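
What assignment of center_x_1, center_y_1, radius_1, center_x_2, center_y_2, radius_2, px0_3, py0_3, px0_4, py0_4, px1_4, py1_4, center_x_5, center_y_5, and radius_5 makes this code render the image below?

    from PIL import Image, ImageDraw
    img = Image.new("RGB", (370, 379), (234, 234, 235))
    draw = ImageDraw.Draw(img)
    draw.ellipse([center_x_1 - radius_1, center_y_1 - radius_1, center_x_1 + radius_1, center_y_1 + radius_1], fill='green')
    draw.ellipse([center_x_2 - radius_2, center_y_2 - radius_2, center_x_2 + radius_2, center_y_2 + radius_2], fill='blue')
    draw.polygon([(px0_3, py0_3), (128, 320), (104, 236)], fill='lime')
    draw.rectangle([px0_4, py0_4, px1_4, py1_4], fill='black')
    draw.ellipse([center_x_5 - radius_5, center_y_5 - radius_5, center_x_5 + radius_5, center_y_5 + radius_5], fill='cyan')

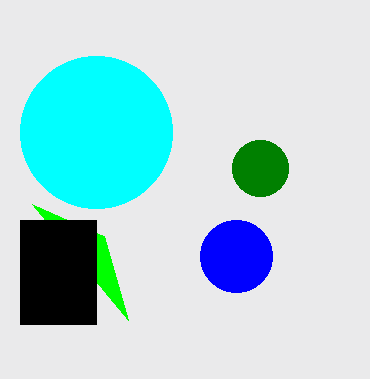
center_x_1 = 260, center_y_1 = 168, radius_1 = 28, center_x_2 = 236, center_y_2 = 256, radius_2 = 36, px0_3 = 32, py0_3 = 204, px0_4 = 20, py0_4 = 220, px1_4 = 96, py1_4 = 324, center_x_5 = 96, center_y_5 = 132, radius_5 = 76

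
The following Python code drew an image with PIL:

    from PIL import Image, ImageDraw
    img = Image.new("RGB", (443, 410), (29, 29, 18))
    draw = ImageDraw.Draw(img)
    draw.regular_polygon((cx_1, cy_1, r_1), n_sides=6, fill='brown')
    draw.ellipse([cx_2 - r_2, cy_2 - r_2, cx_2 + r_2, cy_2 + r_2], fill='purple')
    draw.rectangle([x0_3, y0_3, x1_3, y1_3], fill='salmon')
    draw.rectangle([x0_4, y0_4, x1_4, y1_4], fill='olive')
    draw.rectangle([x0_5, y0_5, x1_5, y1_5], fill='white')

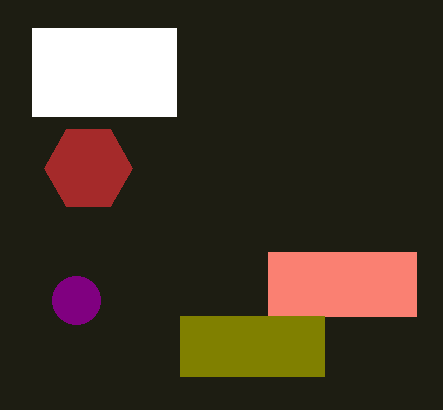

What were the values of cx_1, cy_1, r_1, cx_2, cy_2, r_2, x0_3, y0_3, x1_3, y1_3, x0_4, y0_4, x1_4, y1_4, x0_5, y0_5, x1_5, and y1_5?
cx_1 = 88
cy_1 = 168
r_1 = 44
cx_2 = 76
cy_2 = 300
r_2 = 24
x0_3 = 268
y0_3 = 252
x1_3 = 416
y1_3 = 316
x0_4 = 180
y0_4 = 316
x1_4 = 324
y1_4 = 376
x0_5 = 32
y0_5 = 28
x1_5 = 176
y1_5 = 116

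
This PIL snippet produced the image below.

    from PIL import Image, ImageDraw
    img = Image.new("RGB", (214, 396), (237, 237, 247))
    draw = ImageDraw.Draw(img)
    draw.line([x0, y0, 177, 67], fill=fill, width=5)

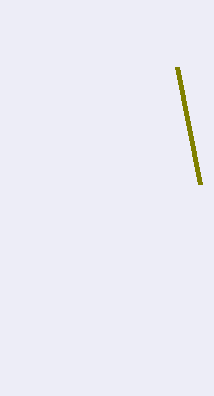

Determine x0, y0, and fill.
x0 = 200
y0 = 184
fill = 'olive'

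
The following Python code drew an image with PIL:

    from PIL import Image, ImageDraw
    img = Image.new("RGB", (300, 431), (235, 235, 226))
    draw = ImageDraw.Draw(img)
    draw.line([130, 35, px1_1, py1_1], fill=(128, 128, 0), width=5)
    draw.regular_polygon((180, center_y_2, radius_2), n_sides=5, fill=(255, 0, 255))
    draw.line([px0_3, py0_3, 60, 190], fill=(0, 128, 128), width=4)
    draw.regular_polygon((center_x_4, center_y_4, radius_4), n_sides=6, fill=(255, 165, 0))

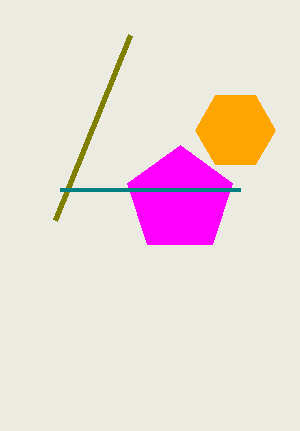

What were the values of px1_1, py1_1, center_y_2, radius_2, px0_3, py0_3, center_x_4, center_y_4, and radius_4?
px1_1 = 55
py1_1 = 220
center_y_2 = 200
radius_2 = 55
px0_3 = 240
py0_3 = 190
center_x_4 = 235
center_y_4 = 130
radius_4 = 40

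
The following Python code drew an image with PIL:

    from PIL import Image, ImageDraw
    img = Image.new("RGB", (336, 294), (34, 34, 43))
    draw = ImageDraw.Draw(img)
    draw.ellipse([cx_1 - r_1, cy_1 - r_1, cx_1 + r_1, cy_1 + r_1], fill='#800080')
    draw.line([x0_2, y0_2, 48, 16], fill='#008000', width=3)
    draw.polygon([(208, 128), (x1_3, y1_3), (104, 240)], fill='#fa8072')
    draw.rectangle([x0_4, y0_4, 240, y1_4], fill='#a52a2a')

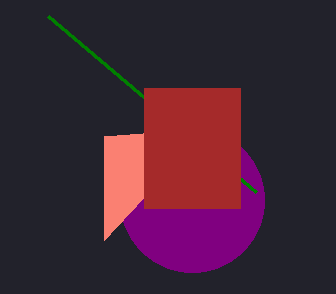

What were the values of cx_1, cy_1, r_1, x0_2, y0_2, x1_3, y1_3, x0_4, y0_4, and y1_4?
cx_1 = 192
cy_1 = 200
r_1 = 72
x0_2 = 256
y0_2 = 192
x1_3 = 104
y1_3 = 136
x0_4 = 144
y0_4 = 88
y1_4 = 208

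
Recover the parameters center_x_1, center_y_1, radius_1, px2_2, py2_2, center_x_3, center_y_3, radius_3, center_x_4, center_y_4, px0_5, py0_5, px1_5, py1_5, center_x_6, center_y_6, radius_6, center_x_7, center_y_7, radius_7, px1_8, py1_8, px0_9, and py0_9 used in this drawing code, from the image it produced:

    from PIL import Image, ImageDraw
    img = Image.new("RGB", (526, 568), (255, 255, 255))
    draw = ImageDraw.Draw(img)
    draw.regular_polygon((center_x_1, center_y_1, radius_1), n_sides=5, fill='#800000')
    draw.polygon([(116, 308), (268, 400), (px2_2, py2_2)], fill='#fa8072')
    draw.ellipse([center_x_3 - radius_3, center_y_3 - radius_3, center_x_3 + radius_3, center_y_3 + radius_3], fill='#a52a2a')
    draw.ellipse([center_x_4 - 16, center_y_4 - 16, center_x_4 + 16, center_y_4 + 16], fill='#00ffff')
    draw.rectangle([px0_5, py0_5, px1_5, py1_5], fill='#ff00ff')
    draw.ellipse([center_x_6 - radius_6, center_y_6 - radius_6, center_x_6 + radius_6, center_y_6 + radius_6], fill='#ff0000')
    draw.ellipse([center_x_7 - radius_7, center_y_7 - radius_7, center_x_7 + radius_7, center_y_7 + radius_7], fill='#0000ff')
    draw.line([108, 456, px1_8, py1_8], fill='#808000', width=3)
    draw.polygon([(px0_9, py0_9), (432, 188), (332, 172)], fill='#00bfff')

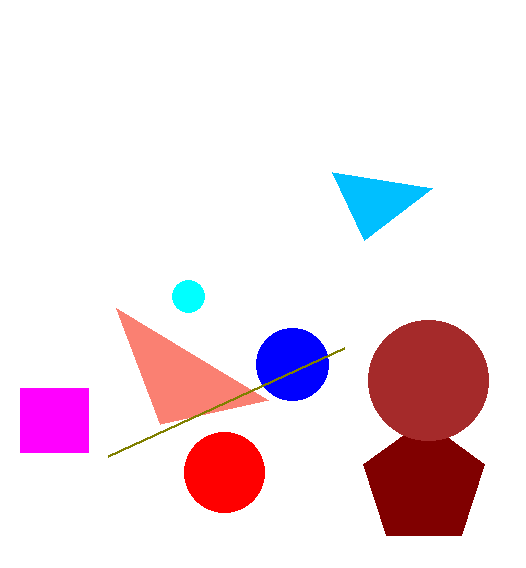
center_x_1 = 424; center_y_1 = 484; radius_1 = 64; px2_2 = 160; py2_2 = 424; center_x_3 = 428; center_y_3 = 380; radius_3 = 60; center_x_4 = 188; center_y_4 = 296; px0_5 = 20; py0_5 = 388; px1_5 = 88; py1_5 = 452; center_x_6 = 224; center_y_6 = 472; radius_6 = 40; center_x_7 = 292; center_y_7 = 364; radius_7 = 36; px1_8 = 344; py1_8 = 348; px0_9 = 364; py0_9 = 240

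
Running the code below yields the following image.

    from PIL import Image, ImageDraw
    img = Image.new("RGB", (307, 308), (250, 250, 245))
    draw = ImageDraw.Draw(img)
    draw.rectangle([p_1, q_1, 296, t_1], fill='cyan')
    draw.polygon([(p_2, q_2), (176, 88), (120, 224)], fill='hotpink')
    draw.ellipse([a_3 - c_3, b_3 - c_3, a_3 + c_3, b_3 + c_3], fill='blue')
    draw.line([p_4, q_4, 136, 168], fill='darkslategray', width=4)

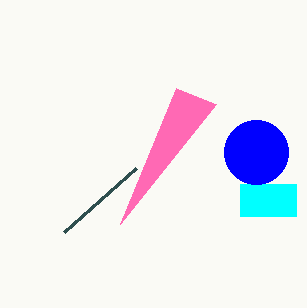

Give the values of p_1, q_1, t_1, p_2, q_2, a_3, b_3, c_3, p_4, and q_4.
p_1 = 240, q_1 = 184, t_1 = 216, p_2 = 216, q_2 = 104, a_3 = 256, b_3 = 152, c_3 = 32, p_4 = 64, q_4 = 232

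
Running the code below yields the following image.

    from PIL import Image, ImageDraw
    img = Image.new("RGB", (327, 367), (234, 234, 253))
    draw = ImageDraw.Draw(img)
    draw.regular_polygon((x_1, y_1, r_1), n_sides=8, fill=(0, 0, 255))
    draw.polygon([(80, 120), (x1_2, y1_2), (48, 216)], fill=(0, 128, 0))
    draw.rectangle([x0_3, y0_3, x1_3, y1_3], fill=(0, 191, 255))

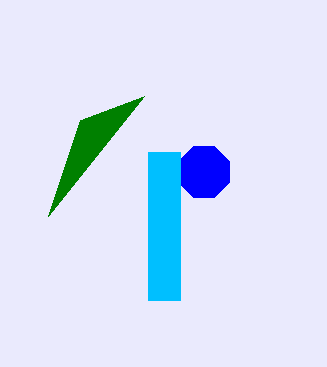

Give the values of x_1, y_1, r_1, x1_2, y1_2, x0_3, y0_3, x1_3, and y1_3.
x_1 = 204
y_1 = 172
r_1 = 28
x1_2 = 144
y1_2 = 96
x0_3 = 148
y0_3 = 152
x1_3 = 180
y1_3 = 300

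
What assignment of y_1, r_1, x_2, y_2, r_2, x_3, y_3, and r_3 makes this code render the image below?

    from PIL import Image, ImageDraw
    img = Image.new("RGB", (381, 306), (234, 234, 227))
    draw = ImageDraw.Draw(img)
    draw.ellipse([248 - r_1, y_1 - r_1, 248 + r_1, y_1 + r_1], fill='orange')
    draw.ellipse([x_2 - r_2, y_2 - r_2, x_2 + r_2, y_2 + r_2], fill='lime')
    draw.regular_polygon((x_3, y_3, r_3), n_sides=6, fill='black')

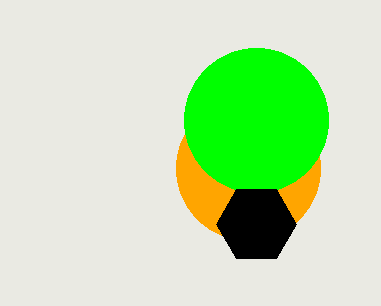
y_1 = 168; r_1 = 72; x_2 = 256; y_2 = 120; r_2 = 72; x_3 = 256; y_3 = 224; r_3 = 40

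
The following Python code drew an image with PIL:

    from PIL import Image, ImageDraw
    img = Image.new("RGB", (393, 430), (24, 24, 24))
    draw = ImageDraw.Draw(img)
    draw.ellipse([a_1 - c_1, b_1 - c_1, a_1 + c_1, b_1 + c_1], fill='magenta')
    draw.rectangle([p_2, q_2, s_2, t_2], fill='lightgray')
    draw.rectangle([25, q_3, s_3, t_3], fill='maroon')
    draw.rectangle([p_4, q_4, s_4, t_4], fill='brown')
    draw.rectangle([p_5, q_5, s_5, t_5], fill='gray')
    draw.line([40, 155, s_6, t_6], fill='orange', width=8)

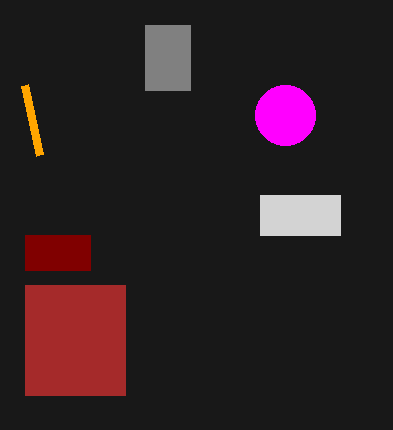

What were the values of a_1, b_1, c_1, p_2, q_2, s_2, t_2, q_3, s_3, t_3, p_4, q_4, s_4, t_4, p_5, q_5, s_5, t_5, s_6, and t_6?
a_1 = 285
b_1 = 115
c_1 = 30
p_2 = 260
q_2 = 195
s_2 = 340
t_2 = 235
q_3 = 235
s_3 = 90
t_3 = 270
p_4 = 25
q_4 = 285
s_4 = 125
t_4 = 395
p_5 = 145
q_5 = 25
s_5 = 190
t_5 = 90
s_6 = 25
t_6 = 85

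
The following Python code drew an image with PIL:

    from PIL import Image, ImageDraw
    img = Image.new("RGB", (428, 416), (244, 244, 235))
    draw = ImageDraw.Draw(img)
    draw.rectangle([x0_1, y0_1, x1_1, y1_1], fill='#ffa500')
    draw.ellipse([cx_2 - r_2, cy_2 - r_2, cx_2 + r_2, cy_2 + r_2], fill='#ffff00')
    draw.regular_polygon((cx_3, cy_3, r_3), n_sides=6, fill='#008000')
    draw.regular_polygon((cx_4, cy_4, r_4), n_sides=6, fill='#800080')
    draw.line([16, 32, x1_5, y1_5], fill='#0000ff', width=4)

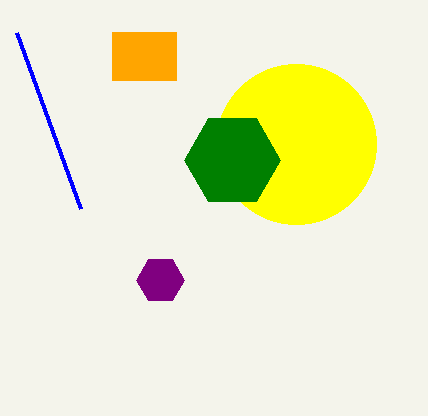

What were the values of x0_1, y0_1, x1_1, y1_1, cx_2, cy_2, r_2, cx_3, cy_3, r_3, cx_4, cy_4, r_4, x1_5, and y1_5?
x0_1 = 112, y0_1 = 32, x1_1 = 176, y1_1 = 80, cx_2 = 296, cy_2 = 144, r_2 = 80, cx_3 = 232, cy_3 = 160, r_3 = 48, cx_4 = 160, cy_4 = 280, r_4 = 24, x1_5 = 80, y1_5 = 208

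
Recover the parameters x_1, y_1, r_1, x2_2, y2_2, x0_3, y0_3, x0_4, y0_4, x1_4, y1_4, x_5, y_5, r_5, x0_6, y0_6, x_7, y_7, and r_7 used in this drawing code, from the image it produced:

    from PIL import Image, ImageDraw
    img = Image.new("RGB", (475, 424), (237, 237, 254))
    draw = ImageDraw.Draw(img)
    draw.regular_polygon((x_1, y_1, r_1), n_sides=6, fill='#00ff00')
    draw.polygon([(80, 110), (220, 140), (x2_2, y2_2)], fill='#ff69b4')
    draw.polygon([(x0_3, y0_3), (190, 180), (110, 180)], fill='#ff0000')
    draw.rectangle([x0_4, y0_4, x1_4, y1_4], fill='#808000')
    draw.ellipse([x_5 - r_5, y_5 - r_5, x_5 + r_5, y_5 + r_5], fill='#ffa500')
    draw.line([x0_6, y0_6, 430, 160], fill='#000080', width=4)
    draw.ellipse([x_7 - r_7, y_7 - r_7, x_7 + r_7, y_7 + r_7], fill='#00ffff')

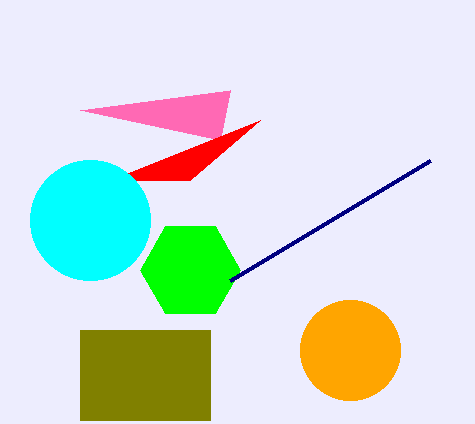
x_1 = 190
y_1 = 270
r_1 = 50
x2_2 = 230
y2_2 = 90
x0_3 = 260
y0_3 = 120
x0_4 = 80
y0_4 = 330
x1_4 = 210
y1_4 = 420
x_5 = 350
y_5 = 350
r_5 = 50
x0_6 = 230
y0_6 = 280
x_7 = 90
y_7 = 220
r_7 = 60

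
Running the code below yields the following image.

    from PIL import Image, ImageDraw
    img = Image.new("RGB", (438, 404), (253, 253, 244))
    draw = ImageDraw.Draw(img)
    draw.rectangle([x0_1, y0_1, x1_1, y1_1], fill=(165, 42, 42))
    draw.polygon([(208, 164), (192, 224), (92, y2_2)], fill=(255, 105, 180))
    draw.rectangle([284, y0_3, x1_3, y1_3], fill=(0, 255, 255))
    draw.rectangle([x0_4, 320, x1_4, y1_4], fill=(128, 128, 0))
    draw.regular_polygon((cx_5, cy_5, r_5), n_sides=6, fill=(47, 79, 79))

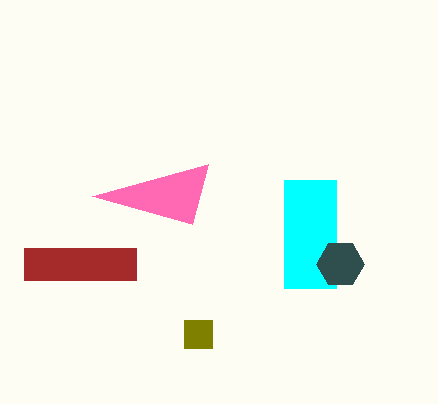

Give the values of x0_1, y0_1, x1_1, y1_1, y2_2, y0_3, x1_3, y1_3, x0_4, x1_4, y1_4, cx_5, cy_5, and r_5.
x0_1 = 24; y0_1 = 248; x1_1 = 136; y1_1 = 280; y2_2 = 196; y0_3 = 180; x1_3 = 336; y1_3 = 288; x0_4 = 184; x1_4 = 212; y1_4 = 348; cx_5 = 340; cy_5 = 264; r_5 = 24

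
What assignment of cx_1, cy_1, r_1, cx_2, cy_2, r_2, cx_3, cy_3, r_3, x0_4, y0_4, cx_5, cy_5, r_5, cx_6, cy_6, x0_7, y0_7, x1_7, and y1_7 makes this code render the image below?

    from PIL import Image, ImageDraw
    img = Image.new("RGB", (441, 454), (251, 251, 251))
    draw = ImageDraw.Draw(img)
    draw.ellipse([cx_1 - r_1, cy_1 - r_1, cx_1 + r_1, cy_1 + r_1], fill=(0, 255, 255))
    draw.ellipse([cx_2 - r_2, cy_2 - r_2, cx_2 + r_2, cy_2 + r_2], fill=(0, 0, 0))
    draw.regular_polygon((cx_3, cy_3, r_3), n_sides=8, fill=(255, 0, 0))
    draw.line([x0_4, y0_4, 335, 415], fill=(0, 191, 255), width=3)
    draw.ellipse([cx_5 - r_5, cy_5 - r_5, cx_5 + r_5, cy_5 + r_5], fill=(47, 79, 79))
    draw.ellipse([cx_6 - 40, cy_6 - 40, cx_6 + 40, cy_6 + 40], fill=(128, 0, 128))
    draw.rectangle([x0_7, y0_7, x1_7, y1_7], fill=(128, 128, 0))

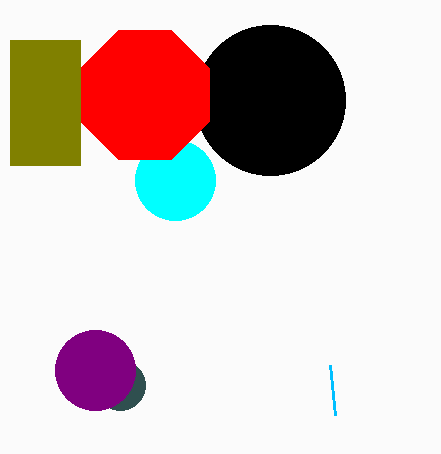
cx_1 = 175
cy_1 = 180
r_1 = 40
cx_2 = 270
cy_2 = 100
r_2 = 75
cx_3 = 145
cy_3 = 95
r_3 = 70
x0_4 = 330
y0_4 = 365
cx_5 = 120
cy_5 = 385
r_5 = 25
cx_6 = 95
cy_6 = 370
x0_7 = 10
y0_7 = 40
x1_7 = 80
y1_7 = 165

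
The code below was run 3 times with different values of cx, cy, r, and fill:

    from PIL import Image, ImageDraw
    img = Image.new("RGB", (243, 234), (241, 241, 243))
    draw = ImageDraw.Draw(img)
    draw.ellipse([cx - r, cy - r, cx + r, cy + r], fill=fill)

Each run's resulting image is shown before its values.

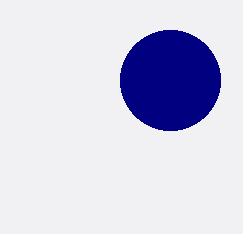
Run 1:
cx = 170; cy = 80; r = 50; fill = 'navy'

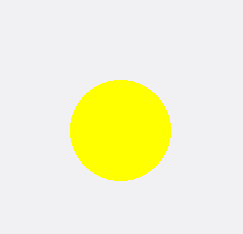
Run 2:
cx = 120; cy = 130; r = 50; fill = 'yellow'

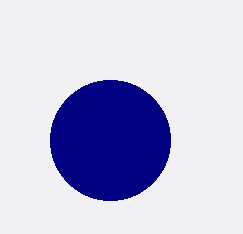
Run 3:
cx = 110; cy = 140; r = 60; fill = 'navy'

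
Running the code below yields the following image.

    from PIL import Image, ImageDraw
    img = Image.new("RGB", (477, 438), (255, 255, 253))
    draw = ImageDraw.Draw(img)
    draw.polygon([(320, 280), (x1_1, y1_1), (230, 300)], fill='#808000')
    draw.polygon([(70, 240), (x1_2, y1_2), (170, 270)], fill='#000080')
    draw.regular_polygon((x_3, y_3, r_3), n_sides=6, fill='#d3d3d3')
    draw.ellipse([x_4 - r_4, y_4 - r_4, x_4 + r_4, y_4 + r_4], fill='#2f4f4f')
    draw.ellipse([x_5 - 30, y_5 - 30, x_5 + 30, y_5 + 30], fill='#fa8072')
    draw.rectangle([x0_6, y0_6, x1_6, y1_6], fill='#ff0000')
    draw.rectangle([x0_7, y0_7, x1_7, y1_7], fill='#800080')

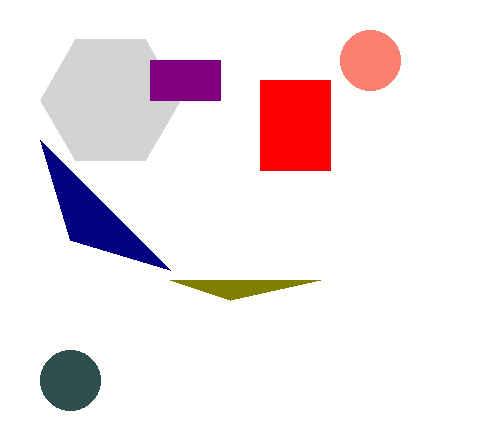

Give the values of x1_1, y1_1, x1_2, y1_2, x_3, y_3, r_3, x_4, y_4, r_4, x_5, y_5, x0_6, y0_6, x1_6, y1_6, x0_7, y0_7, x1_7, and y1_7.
x1_1 = 170, y1_1 = 280, x1_2 = 40, y1_2 = 140, x_3 = 110, y_3 = 100, r_3 = 70, x_4 = 70, y_4 = 380, r_4 = 30, x_5 = 370, y_5 = 60, x0_6 = 260, y0_6 = 80, x1_6 = 330, y1_6 = 170, x0_7 = 150, y0_7 = 60, x1_7 = 220, y1_7 = 100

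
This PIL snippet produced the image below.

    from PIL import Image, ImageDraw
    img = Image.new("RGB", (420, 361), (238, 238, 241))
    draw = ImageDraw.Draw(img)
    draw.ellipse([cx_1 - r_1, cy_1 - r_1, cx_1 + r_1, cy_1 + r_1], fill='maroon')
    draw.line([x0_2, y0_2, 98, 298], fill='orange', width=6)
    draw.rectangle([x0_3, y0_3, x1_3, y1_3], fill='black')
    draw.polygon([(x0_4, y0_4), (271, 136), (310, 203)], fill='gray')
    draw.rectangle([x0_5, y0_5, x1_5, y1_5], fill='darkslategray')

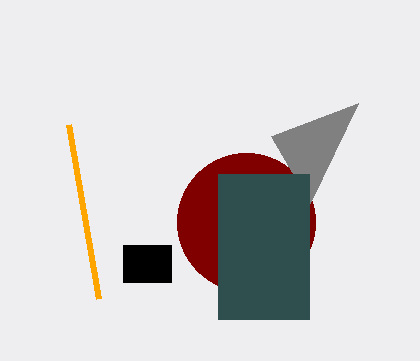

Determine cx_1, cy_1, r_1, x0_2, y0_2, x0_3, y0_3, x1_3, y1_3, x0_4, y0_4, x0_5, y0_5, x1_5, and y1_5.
cx_1 = 246
cy_1 = 222
r_1 = 69
x0_2 = 68
y0_2 = 124
x0_3 = 123
y0_3 = 245
x1_3 = 171
y1_3 = 282
x0_4 = 358
y0_4 = 103
x0_5 = 218
y0_5 = 174
x1_5 = 309
y1_5 = 319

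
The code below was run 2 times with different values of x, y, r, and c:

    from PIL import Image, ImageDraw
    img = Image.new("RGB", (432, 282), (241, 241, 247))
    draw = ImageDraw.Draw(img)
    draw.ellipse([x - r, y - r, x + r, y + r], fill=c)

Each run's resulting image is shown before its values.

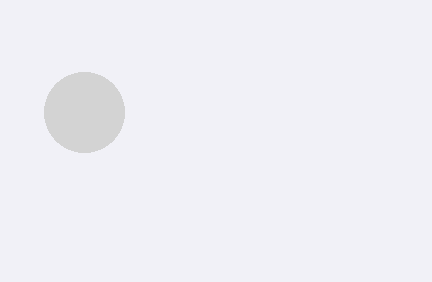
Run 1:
x = 84
y = 112
r = 40
c = 'lightgray'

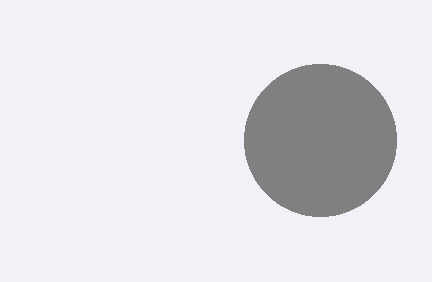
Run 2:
x = 320, y = 140, r = 76, c = 'gray'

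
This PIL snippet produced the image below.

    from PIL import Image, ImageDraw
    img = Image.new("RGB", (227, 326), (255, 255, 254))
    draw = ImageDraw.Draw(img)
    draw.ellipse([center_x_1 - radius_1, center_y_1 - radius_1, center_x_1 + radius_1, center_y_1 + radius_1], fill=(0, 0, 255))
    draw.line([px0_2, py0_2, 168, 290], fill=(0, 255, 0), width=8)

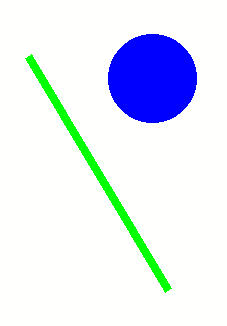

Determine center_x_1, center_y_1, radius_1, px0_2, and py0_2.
center_x_1 = 152, center_y_1 = 78, radius_1 = 44, px0_2 = 28, py0_2 = 56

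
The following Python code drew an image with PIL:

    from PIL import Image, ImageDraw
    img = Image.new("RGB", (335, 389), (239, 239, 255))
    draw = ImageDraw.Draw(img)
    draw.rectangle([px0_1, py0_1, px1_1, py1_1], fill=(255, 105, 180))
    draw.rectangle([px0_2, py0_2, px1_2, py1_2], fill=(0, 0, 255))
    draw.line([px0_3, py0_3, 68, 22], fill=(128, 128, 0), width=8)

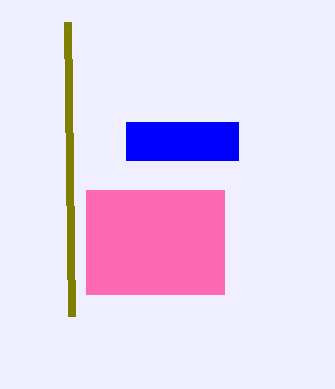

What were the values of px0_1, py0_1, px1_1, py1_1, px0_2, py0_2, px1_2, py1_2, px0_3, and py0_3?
px0_1 = 86
py0_1 = 190
px1_1 = 224
py1_1 = 294
px0_2 = 126
py0_2 = 122
px1_2 = 238
py1_2 = 160
px0_3 = 72
py0_3 = 316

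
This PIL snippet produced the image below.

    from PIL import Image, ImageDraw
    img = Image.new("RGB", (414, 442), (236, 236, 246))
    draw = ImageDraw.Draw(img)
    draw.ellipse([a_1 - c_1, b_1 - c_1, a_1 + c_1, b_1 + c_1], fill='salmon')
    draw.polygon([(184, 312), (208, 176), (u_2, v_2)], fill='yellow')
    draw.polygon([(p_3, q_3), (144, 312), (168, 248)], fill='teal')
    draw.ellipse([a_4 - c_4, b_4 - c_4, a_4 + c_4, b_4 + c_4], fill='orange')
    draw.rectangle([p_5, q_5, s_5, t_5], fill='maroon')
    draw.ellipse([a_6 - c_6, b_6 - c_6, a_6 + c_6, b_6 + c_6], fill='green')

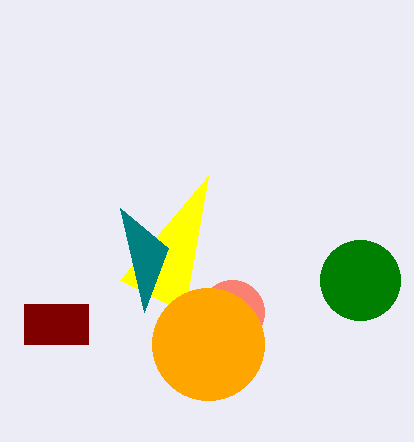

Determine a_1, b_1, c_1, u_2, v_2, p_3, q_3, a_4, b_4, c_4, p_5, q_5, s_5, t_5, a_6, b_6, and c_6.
a_1 = 232; b_1 = 312; c_1 = 32; u_2 = 120; v_2 = 280; p_3 = 120; q_3 = 208; a_4 = 208; b_4 = 344; c_4 = 56; p_5 = 24; q_5 = 304; s_5 = 88; t_5 = 344; a_6 = 360; b_6 = 280; c_6 = 40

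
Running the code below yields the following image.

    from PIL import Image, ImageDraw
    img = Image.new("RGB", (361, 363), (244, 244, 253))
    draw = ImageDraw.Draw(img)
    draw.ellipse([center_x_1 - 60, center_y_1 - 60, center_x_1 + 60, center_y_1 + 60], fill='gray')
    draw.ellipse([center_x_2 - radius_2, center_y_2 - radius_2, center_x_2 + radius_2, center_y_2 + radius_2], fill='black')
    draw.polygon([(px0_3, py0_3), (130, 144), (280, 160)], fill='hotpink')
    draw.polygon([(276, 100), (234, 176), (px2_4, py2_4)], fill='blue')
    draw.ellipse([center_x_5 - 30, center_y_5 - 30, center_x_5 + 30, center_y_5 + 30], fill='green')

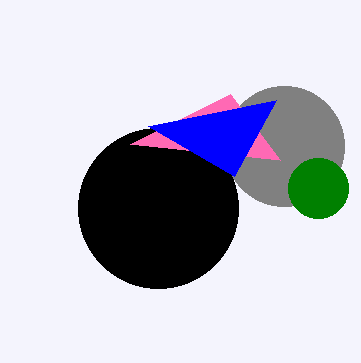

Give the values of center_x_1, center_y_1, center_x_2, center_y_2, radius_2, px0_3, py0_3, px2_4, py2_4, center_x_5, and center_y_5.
center_x_1 = 284; center_y_1 = 146; center_x_2 = 158; center_y_2 = 208; radius_2 = 80; px0_3 = 230; py0_3 = 94; px2_4 = 148; py2_4 = 126; center_x_5 = 318; center_y_5 = 188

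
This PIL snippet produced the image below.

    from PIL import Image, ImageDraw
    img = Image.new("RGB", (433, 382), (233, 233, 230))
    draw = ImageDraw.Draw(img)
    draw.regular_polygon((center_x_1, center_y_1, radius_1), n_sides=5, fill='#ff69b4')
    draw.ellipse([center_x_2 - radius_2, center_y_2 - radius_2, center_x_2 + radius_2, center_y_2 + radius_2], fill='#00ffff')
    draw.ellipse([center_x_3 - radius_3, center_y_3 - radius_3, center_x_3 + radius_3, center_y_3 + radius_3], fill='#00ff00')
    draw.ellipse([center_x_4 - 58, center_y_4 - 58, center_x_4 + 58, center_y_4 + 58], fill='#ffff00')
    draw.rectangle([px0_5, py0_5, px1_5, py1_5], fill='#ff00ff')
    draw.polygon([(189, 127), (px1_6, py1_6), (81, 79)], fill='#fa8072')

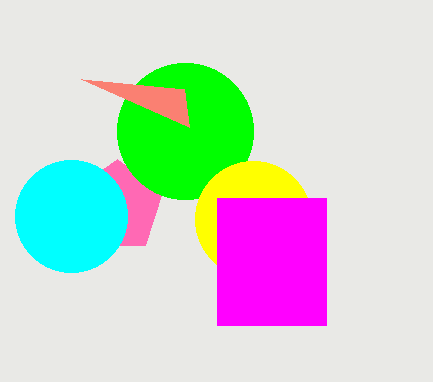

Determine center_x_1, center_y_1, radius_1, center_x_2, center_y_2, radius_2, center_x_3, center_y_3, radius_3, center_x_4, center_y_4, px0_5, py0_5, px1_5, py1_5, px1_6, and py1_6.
center_x_1 = 117, center_y_1 = 207, radius_1 = 48, center_x_2 = 71, center_y_2 = 216, radius_2 = 56, center_x_3 = 185, center_y_3 = 131, radius_3 = 68, center_x_4 = 253, center_y_4 = 219, px0_5 = 217, py0_5 = 198, px1_5 = 326, py1_5 = 325, px1_6 = 184, py1_6 = 89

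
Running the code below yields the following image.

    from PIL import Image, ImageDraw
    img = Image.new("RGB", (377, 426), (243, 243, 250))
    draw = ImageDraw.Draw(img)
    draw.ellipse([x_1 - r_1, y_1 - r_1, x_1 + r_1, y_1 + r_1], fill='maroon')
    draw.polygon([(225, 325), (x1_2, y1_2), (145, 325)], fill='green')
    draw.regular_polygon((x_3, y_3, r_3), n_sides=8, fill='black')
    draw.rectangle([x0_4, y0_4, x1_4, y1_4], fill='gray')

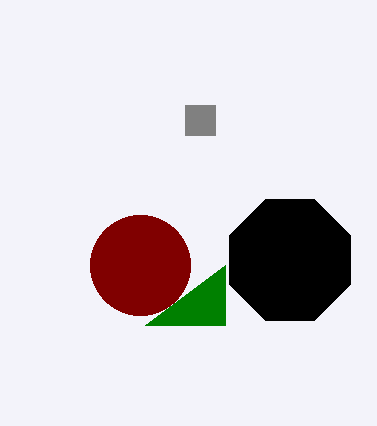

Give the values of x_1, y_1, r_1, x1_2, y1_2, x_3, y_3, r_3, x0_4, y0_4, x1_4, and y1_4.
x_1 = 140; y_1 = 265; r_1 = 50; x1_2 = 225; y1_2 = 265; x_3 = 290; y_3 = 260; r_3 = 65; x0_4 = 185; y0_4 = 105; x1_4 = 215; y1_4 = 135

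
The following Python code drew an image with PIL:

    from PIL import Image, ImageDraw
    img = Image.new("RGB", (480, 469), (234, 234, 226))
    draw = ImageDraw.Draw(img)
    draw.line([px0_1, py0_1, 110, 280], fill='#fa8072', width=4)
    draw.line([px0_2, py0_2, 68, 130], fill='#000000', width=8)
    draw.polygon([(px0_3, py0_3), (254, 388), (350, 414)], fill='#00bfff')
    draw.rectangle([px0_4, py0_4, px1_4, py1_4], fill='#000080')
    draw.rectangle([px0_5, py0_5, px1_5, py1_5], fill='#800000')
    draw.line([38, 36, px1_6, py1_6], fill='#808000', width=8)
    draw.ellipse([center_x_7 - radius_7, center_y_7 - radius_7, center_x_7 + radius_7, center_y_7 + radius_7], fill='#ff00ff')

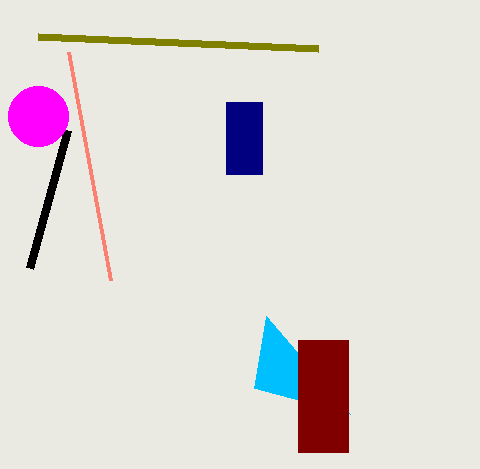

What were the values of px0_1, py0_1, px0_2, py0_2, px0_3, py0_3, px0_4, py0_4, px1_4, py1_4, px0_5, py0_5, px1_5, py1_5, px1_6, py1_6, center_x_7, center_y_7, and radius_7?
px0_1 = 68; py0_1 = 52; px0_2 = 30; py0_2 = 268; px0_3 = 266; py0_3 = 316; px0_4 = 226; py0_4 = 102; px1_4 = 262; py1_4 = 174; px0_5 = 298; py0_5 = 340; px1_5 = 348; py1_5 = 452; px1_6 = 318; py1_6 = 48; center_x_7 = 38; center_y_7 = 116; radius_7 = 30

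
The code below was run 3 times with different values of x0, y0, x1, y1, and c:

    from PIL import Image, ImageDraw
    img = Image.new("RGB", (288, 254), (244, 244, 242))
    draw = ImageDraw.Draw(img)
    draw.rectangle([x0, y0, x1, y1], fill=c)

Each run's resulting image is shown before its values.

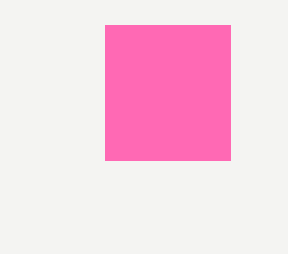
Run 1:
x0 = 105, y0 = 25, x1 = 230, y1 = 160, c = 'hotpink'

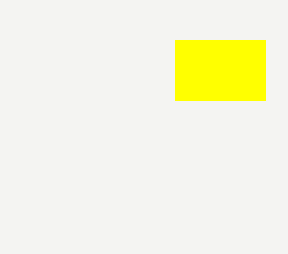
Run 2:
x0 = 175; y0 = 40; x1 = 265; y1 = 100; c = 'yellow'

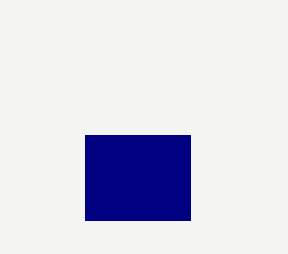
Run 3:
x0 = 85; y0 = 135; x1 = 190; y1 = 220; c = 'navy'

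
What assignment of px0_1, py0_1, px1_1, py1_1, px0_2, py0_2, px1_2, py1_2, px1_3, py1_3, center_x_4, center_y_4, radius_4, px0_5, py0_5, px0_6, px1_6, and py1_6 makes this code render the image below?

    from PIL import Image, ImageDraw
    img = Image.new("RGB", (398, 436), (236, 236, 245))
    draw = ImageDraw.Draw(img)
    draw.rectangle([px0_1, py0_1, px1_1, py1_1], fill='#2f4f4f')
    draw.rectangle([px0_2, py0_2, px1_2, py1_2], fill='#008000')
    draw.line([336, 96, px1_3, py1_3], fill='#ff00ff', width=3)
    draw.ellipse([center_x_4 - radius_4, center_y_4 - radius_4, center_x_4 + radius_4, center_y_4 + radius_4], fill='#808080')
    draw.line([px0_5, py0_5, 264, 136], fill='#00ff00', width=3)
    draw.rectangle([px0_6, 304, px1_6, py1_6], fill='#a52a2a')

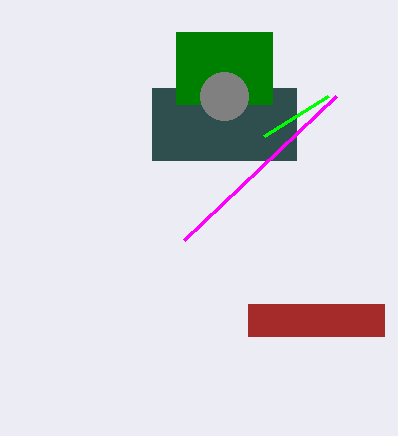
px0_1 = 152, py0_1 = 88, px1_1 = 296, py1_1 = 160, px0_2 = 176, py0_2 = 32, px1_2 = 272, py1_2 = 104, px1_3 = 184, py1_3 = 240, center_x_4 = 224, center_y_4 = 96, radius_4 = 24, px0_5 = 328, py0_5 = 96, px0_6 = 248, px1_6 = 384, py1_6 = 336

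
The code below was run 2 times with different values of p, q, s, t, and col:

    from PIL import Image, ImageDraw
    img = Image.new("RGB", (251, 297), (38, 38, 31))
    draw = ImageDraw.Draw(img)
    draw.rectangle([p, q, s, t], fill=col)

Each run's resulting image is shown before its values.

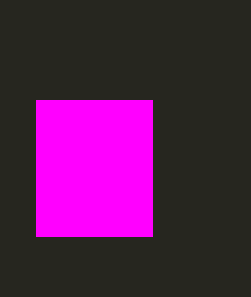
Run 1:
p = 36, q = 100, s = 152, t = 236, col = 'magenta'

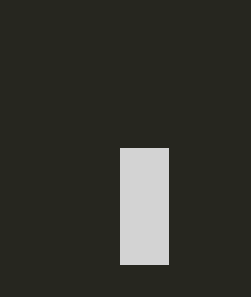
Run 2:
p = 120, q = 148, s = 168, t = 264, col = 'lightgray'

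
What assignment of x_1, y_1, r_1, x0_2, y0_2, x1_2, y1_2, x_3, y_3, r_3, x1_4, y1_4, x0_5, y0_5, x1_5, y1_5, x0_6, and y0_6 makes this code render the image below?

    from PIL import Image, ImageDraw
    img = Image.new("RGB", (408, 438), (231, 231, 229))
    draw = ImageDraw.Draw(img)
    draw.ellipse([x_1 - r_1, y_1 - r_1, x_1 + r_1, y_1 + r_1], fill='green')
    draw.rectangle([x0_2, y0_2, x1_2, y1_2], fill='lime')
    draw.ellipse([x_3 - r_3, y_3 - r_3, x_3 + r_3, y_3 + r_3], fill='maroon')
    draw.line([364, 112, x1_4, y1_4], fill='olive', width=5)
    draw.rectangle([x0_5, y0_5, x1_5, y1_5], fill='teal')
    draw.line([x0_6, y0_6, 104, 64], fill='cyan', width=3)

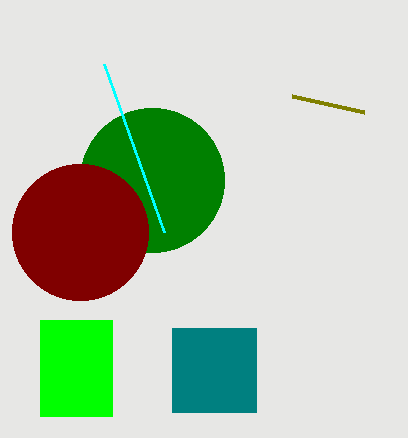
x_1 = 152
y_1 = 180
r_1 = 72
x0_2 = 40
y0_2 = 320
x1_2 = 112
y1_2 = 416
x_3 = 80
y_3 = 232
r_3 = 68
x1_4 = 292
y1_4 = 96
x0_5 = 172
y0_5 = 328
x1_5 = 256
y1_5 = 412
x0_6 = 164
y0_6 = 232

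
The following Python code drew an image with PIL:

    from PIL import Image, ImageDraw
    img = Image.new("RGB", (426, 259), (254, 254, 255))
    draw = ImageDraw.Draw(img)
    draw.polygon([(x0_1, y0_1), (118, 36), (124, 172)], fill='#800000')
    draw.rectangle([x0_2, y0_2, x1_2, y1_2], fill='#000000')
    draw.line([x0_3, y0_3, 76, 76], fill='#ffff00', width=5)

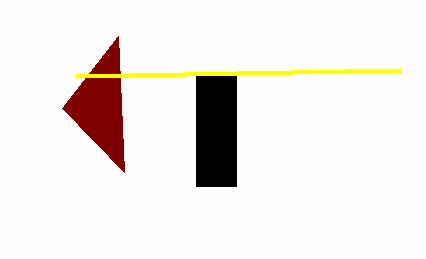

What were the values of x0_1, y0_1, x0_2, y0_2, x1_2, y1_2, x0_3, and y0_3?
x0_1 = 62, y0_1 = 108, x0_2 = 196, y0_2 = 74, x1_2 = 236, y1_2 = 186, x0_3 = 400, y0_3 = 70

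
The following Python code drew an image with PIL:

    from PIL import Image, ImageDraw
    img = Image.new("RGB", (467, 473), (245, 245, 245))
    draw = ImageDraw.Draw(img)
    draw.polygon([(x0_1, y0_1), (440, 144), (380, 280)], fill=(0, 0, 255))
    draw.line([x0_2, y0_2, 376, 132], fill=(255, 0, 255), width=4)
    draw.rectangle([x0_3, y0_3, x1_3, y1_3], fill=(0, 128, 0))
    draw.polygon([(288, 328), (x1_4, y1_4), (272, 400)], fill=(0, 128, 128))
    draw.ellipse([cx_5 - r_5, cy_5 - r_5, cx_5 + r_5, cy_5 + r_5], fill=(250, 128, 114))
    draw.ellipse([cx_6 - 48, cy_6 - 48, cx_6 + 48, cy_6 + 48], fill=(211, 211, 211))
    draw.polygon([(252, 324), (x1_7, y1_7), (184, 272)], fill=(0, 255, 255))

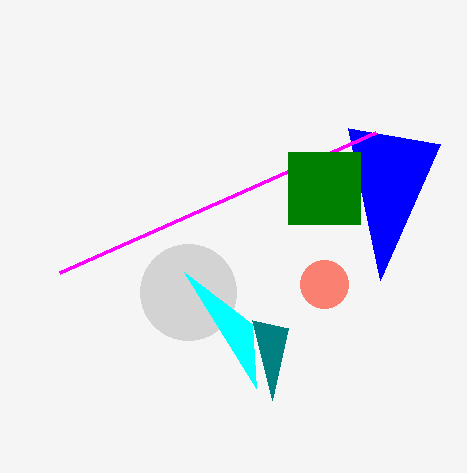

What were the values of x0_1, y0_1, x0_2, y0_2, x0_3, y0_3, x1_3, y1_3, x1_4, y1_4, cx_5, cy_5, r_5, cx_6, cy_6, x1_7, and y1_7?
x0_1 = 348, y0_1 = 128, x0_2 = 60, y0_2 = 272, x0_3 = 288, y0_3 = 152, x1_3 = 360, y1_3 = 224, x1_4 = 252, y1_4 = 320, cx_5 = 324, cy_5 = 284, r_5 = 24, cx_6 = 188, cy_6 = 292, x1_7 = 256, y1_7 = 388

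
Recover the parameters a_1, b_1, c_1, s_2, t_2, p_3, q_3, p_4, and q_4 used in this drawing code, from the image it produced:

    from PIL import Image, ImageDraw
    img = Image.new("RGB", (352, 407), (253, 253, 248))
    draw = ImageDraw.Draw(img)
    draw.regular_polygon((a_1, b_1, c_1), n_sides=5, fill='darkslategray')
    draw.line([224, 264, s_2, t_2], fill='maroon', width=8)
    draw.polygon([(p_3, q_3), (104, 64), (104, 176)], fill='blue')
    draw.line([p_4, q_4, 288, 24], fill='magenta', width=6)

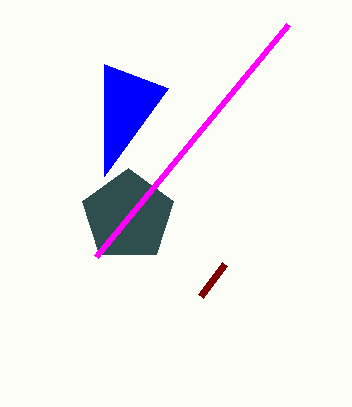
a_1 = 128
b_1 = 216
c_1 = 48
s_2 = 200
t_2 = 296
p_3 = 168
q_3 = 88
p_4 = 96
q_4 = 256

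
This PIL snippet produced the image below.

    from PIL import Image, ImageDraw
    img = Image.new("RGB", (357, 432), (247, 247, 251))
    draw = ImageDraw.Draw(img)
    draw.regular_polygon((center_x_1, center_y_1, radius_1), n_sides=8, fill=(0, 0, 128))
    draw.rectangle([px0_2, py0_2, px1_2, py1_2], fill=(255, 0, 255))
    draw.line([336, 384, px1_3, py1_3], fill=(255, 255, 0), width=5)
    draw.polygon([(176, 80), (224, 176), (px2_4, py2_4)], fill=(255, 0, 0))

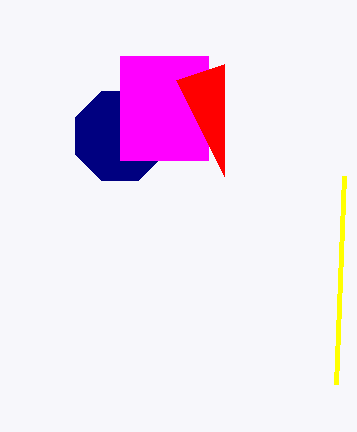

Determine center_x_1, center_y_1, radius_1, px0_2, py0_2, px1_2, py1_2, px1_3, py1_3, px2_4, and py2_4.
center_x_1 = 120, center_y_1 = 136, radius_1 = 48, px0_2 = 120, py0_2 = 56, px1_2 = 208, py1_2 = 160, px1_3 = 344, py1_3 = 176, px2_4 = 224, py2_4 = 64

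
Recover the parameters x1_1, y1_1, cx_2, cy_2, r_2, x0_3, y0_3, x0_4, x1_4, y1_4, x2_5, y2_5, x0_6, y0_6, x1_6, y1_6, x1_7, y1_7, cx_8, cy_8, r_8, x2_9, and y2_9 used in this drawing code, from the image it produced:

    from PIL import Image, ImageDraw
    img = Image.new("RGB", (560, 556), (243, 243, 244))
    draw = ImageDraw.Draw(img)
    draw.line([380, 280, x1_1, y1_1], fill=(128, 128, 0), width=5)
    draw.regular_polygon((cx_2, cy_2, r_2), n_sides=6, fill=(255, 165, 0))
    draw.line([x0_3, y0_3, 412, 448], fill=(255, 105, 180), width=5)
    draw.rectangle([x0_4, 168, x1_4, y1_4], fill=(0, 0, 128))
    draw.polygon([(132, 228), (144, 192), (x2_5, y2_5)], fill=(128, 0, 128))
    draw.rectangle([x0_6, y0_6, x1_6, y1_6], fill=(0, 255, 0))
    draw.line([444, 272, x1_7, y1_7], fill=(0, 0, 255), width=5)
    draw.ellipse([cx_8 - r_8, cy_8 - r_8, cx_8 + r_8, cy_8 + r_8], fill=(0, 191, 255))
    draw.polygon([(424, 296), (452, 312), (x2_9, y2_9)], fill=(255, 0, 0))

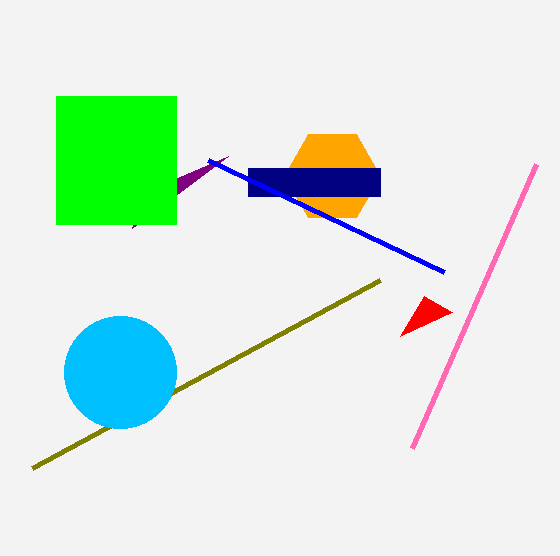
x1_1 = 32; y1_1 = 468; cx_2 = 332; cy_2 = 176; r_2 = 48; x0_3 = 536; y0_3 = 164; x0_4 = 248; x1_4 = 380; y1_4 = 196; x2_5 = 228; y2_5 = 156; x0_6 = 56; y0_6 = 96; x1_6 = 176; y1_6 = 224; x1_7 = 208; y1_7 = 160; cx_8 = 120; cy_8 = 372; r_8 = 56; x2_9 = 400; y2_9 = 336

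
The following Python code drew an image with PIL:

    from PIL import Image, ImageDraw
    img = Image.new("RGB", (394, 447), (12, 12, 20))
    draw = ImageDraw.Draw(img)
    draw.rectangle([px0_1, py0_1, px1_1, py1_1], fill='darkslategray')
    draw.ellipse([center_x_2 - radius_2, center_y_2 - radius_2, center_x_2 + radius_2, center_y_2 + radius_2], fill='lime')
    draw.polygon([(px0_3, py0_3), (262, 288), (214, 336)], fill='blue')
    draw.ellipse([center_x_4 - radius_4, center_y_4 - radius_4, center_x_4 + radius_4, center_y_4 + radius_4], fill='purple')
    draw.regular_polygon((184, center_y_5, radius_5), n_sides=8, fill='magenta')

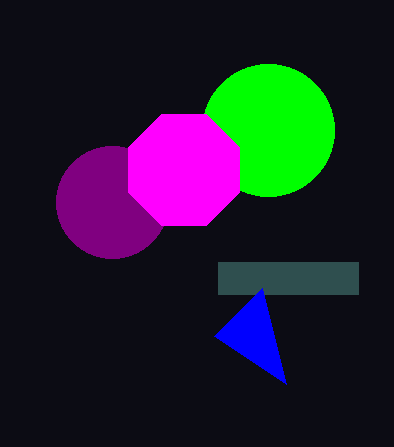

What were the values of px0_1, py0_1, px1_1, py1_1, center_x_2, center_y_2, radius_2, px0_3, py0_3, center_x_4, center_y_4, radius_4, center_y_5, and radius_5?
px0_1 = 218; py0_1 = 262; px1_1 = 358; py1_1 = 294; center_x_2 = 268; center_y_2 = 130; radius_2 = 66; px0_3 = 286; py0_3 = 384; center_x_4 = 112; center_y_4 = 202; radius_4 = 56; center_y_5 = 170; radius_5 = 60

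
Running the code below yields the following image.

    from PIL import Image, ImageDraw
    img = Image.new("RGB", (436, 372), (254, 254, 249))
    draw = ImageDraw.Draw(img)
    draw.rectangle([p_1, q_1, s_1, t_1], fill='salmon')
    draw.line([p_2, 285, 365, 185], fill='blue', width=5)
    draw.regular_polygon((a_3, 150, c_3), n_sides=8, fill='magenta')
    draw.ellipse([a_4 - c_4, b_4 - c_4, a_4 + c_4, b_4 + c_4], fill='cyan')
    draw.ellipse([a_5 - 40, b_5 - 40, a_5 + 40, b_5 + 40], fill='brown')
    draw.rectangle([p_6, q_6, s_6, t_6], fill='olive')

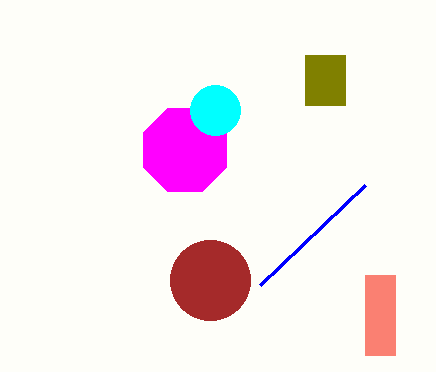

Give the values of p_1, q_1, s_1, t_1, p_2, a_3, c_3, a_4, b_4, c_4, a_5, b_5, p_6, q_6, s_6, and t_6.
p_1 = 365, q_1 = 275, s_1 = 395, t_1 = 355, p_2 = 260, a_3 = 185, c_3 = 45, a_4 = 215, b_4 = 110, c_4 = 25, a_5 = 210, b_5 = 280, p_6 = 305, q_6 = 55, s_6 = 345, t_6 = 105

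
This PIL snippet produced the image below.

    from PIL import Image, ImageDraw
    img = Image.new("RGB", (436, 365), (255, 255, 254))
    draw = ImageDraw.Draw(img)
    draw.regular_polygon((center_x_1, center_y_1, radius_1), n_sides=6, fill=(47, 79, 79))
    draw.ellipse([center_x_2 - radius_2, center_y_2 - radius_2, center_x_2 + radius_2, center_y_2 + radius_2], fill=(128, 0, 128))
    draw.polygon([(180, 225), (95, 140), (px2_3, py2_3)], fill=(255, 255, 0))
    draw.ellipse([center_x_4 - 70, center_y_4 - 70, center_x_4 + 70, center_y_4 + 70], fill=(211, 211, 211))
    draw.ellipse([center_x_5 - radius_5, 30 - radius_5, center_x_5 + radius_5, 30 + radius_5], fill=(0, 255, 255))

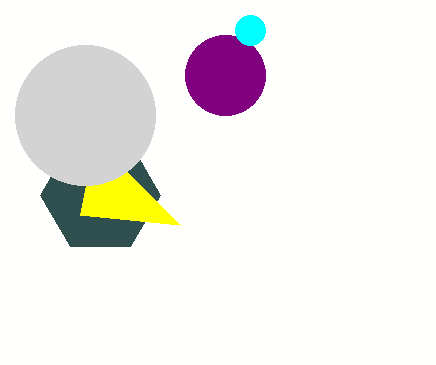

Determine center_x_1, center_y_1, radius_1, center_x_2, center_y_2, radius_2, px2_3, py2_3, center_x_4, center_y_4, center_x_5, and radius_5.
center_x_1 = 100, center_y_1 = 195, radius_1 = 60, center_x_2 = 225, center_y_2 = 75, radius_2 = 40, px2_3 = 80, py2_3 = 215, center_x_4 = 85, center_y_4 = 115, center_x_5 = 250, radius_5 = 15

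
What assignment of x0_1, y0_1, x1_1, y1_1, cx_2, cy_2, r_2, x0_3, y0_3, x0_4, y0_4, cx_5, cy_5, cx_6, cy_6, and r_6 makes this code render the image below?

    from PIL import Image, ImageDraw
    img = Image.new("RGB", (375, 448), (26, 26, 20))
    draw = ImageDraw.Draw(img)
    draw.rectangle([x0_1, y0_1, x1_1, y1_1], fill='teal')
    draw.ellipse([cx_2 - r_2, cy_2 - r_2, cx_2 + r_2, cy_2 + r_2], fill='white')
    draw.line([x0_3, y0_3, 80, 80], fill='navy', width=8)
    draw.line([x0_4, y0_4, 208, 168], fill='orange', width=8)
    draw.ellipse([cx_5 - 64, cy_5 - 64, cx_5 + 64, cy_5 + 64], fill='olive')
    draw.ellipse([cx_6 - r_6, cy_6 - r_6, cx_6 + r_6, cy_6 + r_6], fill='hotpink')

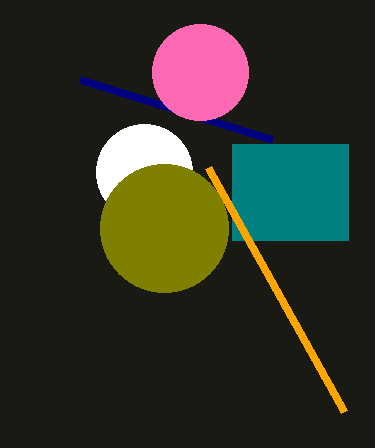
x0_1 = 232, y0_1 = 144, x1_1 = 348, y1_1 = 240, cx_2 = 144, cy_2 = 172, r_2 = 48, x0_3 = 272, y0_3 = 140, x0_4 = 344, y0_4 = 412, cx_5 = 164, cy_5 = 228, cx_6 = 200, cy_6 = 72, r_6 = 48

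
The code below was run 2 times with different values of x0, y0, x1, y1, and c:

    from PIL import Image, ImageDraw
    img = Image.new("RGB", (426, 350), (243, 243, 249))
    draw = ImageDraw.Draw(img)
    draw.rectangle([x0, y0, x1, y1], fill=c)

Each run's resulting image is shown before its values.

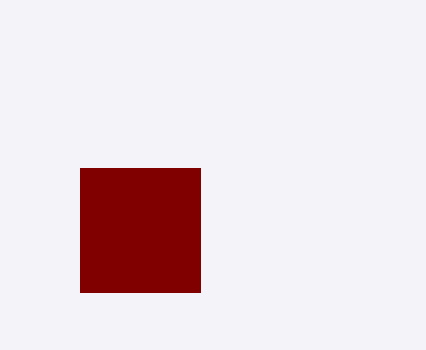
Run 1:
x0 = 80; y0 = 168; x1 = 200; y1 = 292; c = 'maroon'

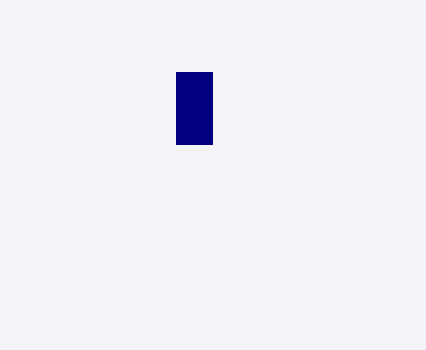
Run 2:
x0 = 176, y0 = 72, x1 = 212, y1 = 144, c = 'navy'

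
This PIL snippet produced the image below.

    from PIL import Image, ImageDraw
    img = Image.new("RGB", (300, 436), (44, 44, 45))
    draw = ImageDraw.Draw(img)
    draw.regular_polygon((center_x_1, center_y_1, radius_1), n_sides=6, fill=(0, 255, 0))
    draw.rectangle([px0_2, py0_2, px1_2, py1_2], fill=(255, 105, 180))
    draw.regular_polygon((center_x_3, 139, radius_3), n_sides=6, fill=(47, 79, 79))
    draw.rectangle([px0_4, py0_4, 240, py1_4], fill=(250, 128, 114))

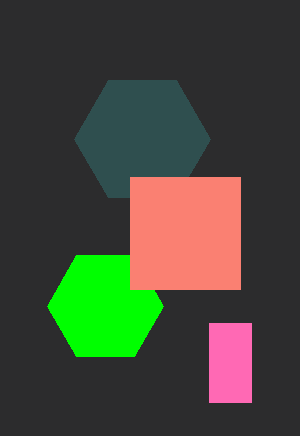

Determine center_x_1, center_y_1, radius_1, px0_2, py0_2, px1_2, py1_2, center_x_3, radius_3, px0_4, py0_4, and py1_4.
center_x_1 = 105, center_y_1 = 306, radius_1 = 58, px0_2 = 209, py0_2 = 323, px1_2 = 251, py1_2 = 402, center_x_3 = 142, radius_3 = 68, px0_4 = 130, py0_4 = 177, py1_4 = 289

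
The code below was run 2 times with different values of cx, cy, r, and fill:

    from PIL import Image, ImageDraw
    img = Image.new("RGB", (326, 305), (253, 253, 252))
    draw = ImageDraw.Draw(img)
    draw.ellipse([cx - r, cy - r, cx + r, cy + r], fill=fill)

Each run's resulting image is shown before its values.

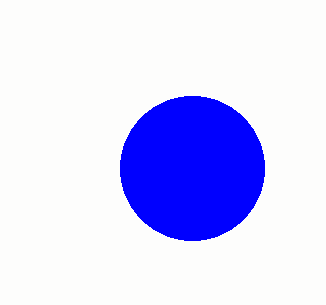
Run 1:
cx = 192
cy = 168
r = 72
fill = 'blue'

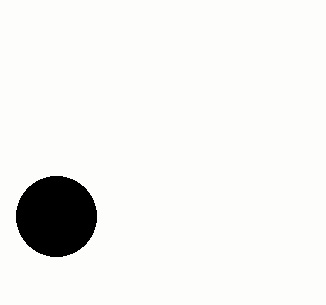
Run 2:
cx = 56, cy = 216, r = 40, fill = 'black'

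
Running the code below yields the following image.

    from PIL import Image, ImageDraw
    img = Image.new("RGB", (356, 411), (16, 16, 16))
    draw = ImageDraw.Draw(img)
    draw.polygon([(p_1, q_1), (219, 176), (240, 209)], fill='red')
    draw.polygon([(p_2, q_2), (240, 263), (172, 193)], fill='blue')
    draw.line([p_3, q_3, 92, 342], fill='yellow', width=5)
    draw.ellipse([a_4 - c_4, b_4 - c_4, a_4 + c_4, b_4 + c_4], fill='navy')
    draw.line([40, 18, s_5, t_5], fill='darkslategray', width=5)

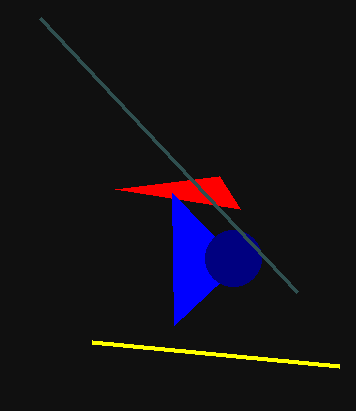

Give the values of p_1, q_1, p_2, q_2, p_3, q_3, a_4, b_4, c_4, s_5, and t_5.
p_1 = 115, q_1 = 189, p_2 = 174, q_2 = 325, p_3 = 339, q_3 = 366, a_4 = 233, b_4 = 258, c_4 = 28, s_5 = 297, t_5 = 292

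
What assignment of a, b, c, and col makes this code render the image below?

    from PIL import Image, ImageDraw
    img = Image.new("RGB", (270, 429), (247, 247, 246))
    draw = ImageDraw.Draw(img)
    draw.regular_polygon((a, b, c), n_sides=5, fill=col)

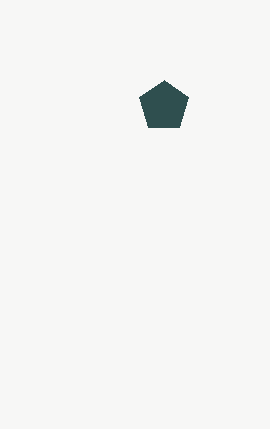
a = 164; b = 106; c = 26; col = 'darkslategray'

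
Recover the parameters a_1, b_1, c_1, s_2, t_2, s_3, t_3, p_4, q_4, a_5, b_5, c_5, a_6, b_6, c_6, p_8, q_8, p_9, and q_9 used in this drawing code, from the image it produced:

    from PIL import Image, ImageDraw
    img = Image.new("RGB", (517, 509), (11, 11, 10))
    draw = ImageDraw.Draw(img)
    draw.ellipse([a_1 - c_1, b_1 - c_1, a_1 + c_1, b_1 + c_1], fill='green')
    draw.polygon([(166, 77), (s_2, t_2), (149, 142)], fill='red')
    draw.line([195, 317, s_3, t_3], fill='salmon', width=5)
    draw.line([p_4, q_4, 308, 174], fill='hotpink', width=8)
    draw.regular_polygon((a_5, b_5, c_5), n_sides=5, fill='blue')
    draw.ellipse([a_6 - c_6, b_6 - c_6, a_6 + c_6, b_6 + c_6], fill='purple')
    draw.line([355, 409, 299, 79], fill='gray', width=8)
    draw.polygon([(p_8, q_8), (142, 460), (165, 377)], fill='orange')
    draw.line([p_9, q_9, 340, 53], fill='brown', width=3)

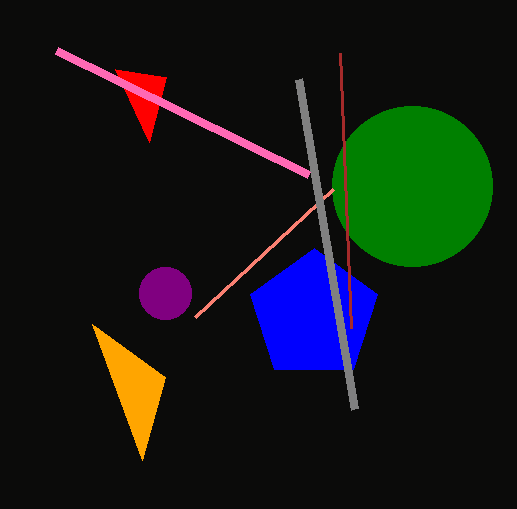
a_1 = 412, b_1 = 186, c_1 = 80, s_2 = 115, t_2 = 69, s_3 = 333, t_3 = 189, p_4 = 56, q_4 = 50, a_5 = 314, b_5 = 315, c_5 = 67, a_6 = 165, b_6 = 293, c_6 = 26, p_8 = 92, q_8 = 324, p_9 = 351, q_9 = 328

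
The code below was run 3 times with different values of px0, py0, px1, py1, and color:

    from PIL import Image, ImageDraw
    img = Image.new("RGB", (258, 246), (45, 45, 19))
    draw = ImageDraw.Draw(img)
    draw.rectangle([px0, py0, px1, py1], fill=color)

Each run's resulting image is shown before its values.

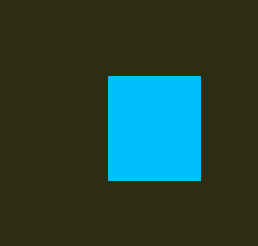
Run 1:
px0 = 108; py0 = 76; px1 = 200; py1 = 180; color = 'deepskyblue'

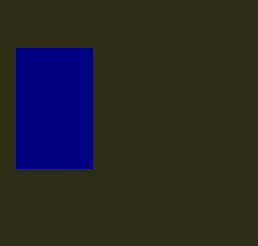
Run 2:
px0 = 16, py0 = 48, px1 = 92, py1 = 168, color = 'navy'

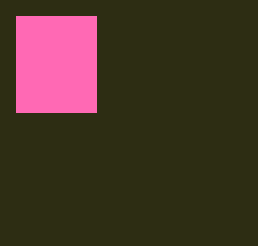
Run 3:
px0 = 16, py0 = 16, px1 = 96, py1 = 112, color = 'hotpink'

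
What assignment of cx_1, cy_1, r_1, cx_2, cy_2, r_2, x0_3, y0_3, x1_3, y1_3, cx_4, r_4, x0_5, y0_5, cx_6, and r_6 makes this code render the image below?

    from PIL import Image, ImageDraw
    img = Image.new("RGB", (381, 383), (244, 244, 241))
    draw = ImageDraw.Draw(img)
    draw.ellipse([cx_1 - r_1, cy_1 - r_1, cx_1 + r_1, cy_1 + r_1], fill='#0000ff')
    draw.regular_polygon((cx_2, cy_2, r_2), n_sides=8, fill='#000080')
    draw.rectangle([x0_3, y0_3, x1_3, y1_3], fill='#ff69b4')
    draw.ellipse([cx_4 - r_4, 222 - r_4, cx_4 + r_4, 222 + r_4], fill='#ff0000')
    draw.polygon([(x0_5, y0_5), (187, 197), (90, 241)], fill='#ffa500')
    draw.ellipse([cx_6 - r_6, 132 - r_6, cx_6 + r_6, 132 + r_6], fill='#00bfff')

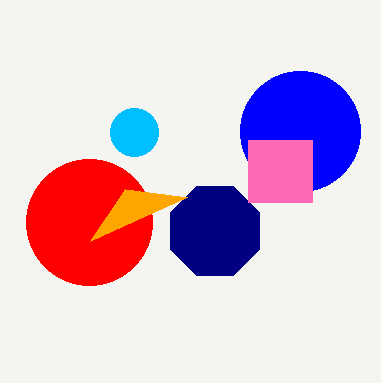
cx_1 = 300; cy_1 = 131; r_1 = 60; cx_2 = 215; cy_2 = 231; r_2 = 48; x0_3 = 248; y0_3 = 140; x1_3 = 312; y1_3 = 202; cx_4 = 89; r_4 = 63; x0_5 = 125; y0_5 = 189; cx_6 = 134; r_6 = 24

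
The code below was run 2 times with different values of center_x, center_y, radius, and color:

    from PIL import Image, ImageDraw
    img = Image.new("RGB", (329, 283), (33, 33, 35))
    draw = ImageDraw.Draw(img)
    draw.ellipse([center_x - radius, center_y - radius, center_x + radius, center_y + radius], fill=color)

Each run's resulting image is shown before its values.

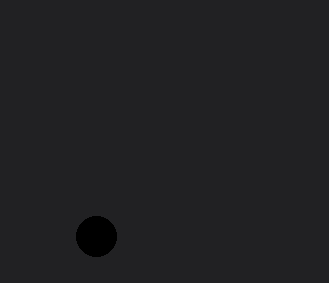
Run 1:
center_x = 96, center_y = 236, radius = 20, color = 'black'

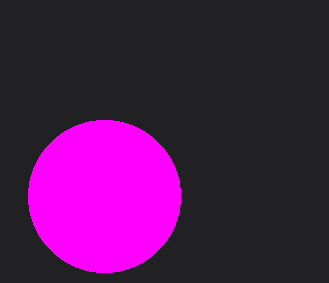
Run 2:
center_x = 104
center_y = 196
radius = 76
color = 'magenta'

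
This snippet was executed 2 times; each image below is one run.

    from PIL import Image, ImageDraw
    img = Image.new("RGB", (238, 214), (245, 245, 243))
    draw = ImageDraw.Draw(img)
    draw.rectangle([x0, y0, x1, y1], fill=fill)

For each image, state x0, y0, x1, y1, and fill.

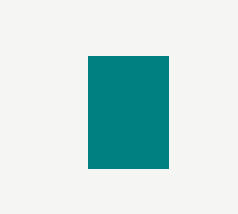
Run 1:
x0 = 88, y0 = 56, x1 = 168, y1 = 168, fill = 'teal'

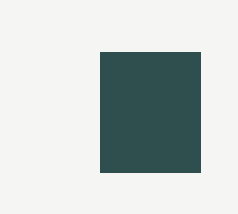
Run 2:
x0 = 100; y0 = 52; x1 = 200; y1 = 172; fill = 'darkslategray'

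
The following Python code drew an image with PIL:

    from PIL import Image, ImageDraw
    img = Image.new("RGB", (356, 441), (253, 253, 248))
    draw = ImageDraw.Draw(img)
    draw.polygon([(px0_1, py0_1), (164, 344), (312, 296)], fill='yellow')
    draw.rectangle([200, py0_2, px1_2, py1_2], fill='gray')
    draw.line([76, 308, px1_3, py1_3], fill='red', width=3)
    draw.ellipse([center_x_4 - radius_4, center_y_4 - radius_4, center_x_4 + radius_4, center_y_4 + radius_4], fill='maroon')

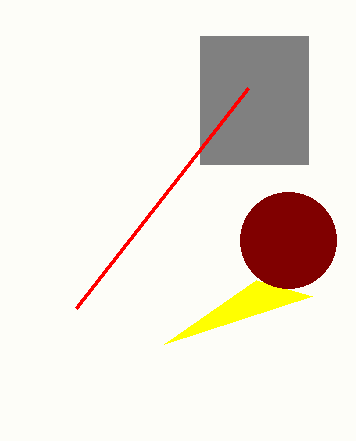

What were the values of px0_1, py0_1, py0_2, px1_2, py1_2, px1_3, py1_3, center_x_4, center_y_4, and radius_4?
px0_1 = 256; py0_1 = 280; py0_2 = 36; px1_2 = 308; py1_2 = 164; px1_3 = 248; py1_3 = 88; center_x_4 = 288; center_y_4 = 240; radius_4 = 48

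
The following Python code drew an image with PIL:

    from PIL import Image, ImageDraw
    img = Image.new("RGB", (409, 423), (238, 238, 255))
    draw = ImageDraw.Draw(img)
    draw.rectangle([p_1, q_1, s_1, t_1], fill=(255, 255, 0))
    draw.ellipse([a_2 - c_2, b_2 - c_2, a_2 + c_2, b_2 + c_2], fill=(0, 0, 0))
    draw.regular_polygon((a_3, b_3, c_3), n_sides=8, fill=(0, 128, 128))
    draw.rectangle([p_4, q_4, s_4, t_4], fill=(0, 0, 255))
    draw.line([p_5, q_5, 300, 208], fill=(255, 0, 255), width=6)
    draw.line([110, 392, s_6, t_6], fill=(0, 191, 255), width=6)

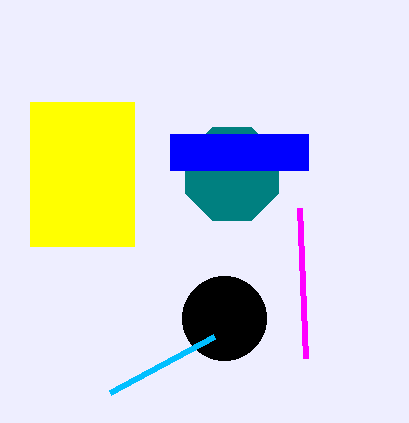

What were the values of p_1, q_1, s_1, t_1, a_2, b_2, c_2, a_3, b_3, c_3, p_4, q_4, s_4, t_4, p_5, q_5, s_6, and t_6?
p_1 = 30; q_1 = 102; s_1 = 134; t_1 = 246; a_2 = 224; b_2 = 318; c_2 = 42; a_3 = 232; b_3 = 174; c_3 = 50; p_4 = 170; q_4 = 134; s_4 = 308; t_4 = 170; p_5 = 306; q_5 = 358; s_6 = 214; t_6 = 336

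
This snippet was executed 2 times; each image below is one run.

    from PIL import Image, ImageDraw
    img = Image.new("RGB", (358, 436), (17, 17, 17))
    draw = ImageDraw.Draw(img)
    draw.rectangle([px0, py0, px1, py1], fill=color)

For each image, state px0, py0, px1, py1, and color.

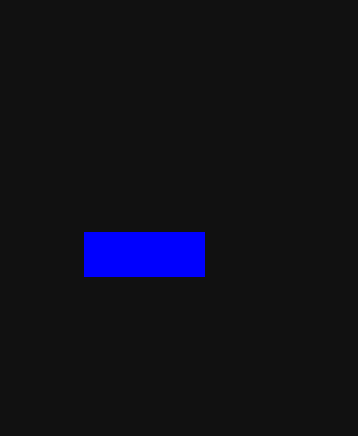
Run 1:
px0 = 84
py0 = 232
px1 = 204
py1 = 276
color = 'blue'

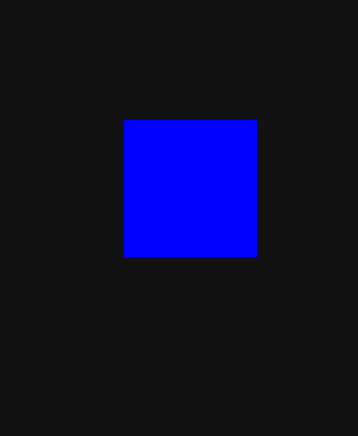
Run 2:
px0 = 124, py0 = 120, px1 = 256, py1 = 256, color = 'blue'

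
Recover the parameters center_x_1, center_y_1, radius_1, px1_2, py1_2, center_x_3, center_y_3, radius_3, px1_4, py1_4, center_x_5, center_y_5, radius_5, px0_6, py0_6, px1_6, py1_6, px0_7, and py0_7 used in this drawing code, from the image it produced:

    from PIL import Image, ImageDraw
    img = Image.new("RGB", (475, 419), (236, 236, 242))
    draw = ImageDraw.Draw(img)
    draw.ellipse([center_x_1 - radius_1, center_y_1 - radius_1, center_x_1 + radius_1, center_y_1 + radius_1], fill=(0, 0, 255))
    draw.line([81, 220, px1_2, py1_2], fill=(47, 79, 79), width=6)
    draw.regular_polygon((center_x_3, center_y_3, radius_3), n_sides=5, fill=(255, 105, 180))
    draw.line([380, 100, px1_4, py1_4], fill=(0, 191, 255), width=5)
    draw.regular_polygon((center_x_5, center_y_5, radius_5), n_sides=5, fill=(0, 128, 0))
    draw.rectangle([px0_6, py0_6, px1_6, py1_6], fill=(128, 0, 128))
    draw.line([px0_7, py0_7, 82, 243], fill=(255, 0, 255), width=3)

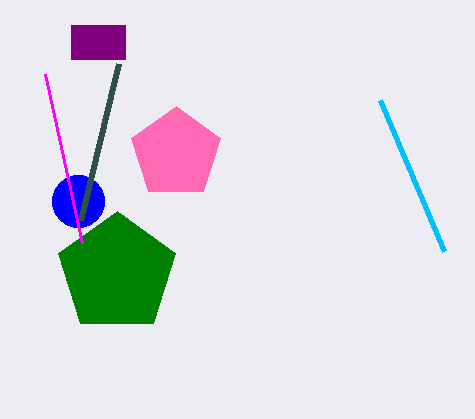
center_x_1 = 78; center_y_1 = 201; radius_1 = 26; px1_2 = 119; py1_2 = 63; center_x_3 = 176; center_y_3 = 153; radius_3 = 47; px1_4 = 444; py1_4 = 251; center_x_5 = 117; center_y_5 = 273; radius_5 = 62; px0_6 = 71; py0_6 = 25; px1_6 = 125; py1_6 = 59; px0_7 = 45; py0_7 = 74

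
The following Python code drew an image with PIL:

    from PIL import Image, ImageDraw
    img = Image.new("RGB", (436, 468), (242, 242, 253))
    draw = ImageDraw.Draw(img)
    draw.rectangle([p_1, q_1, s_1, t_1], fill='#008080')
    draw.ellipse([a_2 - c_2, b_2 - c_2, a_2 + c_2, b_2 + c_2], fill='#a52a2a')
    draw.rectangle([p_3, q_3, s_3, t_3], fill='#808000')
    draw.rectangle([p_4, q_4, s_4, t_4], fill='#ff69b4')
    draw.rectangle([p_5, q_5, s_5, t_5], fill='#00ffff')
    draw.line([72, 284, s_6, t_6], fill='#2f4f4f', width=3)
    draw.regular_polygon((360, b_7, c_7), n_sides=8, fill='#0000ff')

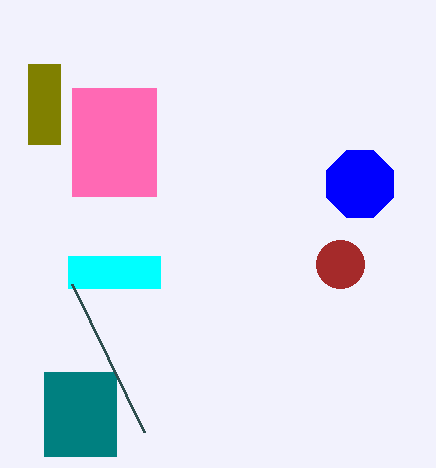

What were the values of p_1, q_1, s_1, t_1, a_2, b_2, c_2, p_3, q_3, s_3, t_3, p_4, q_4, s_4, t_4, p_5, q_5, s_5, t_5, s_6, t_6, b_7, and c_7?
p_1 = 44; q_1 = 372; s_1 = 116; t_1 = 456; a_2 = 340; b_2 = 264; c_2 = 24; p_3 = 28; q_3 = 64; s_3 = 60; t_3 = 144; p_4 = 72; q_4 = 88; s_4 = 156; t_4 = 196; p_5 = 68; q_5 = 256; s_5 = 160; t_5 = 288; s_6 = 144; t_6 = 432; b_7 = 184; c_7 = 36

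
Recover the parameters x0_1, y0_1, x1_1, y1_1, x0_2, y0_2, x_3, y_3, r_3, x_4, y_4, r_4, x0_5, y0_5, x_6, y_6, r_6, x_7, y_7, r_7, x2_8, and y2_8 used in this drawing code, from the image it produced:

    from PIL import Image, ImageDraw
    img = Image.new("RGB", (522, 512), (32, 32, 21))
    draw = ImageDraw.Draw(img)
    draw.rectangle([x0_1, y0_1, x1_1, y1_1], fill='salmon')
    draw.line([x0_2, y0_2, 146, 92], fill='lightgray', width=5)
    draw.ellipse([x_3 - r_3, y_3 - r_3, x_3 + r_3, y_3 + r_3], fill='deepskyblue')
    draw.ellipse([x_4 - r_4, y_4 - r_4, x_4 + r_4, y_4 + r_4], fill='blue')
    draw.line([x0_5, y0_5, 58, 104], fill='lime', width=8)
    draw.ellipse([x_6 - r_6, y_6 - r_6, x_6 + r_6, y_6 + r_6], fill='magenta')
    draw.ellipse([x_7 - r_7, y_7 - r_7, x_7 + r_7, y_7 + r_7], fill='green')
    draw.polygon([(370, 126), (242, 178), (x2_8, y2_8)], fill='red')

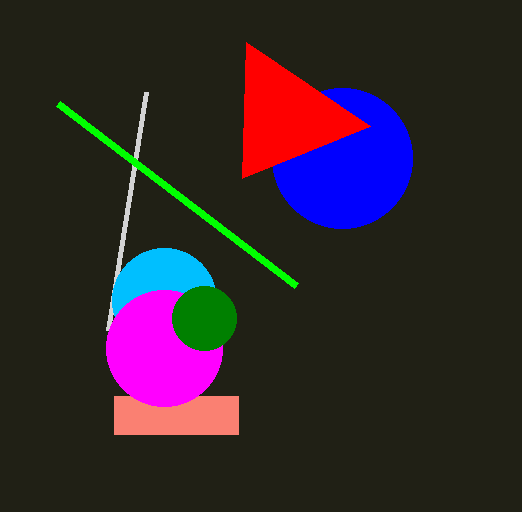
x0_1 = 114, y0_1 = 396, x1_1 = 238, y1_1 = 434, x0_2 = 108, y0_2 = 330, x_3 = 164, y_3 = 300, r_3 = 52, x_4 = 342, y_4 = 158, r_4 = 70, x0_5 = 296, y0_5 = 286, x_6 = 164, y_6 = 348, r_6 = 58, x_7 = 204, y_7 = 318, r_7 = 32, x2_8 = 246, y2_8 = 42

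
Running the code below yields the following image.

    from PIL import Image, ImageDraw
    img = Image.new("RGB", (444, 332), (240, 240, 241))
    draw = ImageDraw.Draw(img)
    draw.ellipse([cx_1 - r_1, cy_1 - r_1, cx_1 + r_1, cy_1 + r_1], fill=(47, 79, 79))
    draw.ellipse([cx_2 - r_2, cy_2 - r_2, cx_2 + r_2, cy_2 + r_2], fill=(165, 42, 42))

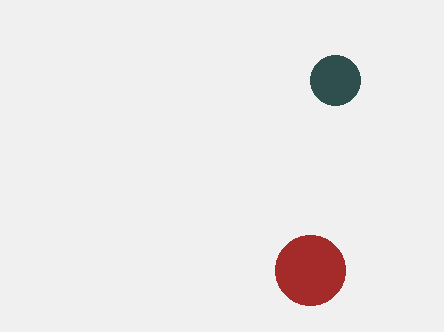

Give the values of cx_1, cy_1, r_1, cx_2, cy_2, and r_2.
cx_1 = 335
cy_1 = 80
r_1 = 25
cx_2 = 310
cy_2 = 270
r_2 = 35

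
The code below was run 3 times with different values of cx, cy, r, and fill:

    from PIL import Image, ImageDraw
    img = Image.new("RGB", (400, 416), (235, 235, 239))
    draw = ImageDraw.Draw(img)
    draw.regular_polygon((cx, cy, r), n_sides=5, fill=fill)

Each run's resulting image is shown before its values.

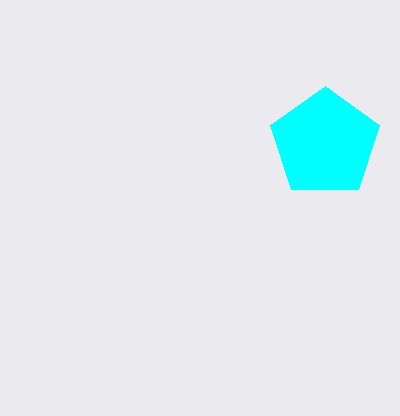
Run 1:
cx = 325; cy = 143; r = 57; fill = 'cyan'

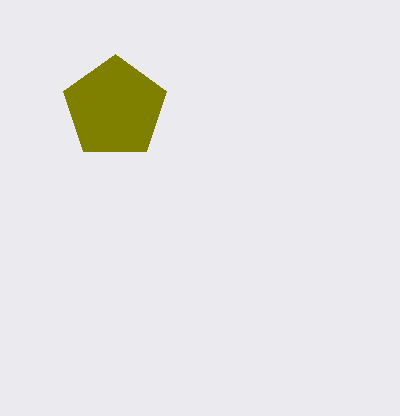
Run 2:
cx = 115; cy = 108; r = 54; fill = 'olive'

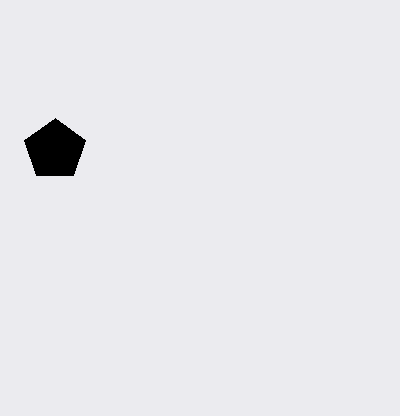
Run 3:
cx = 55
cy = 150
r = 32
fill = 'black'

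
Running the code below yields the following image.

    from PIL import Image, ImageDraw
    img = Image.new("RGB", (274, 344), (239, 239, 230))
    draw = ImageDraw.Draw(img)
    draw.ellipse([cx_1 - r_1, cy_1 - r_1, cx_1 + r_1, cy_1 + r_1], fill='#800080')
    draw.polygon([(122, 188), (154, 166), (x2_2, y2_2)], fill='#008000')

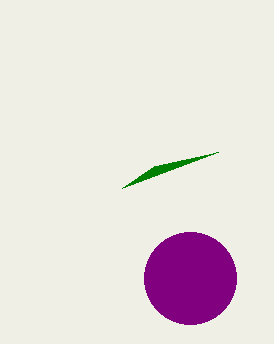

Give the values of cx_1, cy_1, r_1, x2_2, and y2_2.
cx_1 = 190; cy_1 = 278; r_1 = 46; x2_2 = 218; y2_2 = 152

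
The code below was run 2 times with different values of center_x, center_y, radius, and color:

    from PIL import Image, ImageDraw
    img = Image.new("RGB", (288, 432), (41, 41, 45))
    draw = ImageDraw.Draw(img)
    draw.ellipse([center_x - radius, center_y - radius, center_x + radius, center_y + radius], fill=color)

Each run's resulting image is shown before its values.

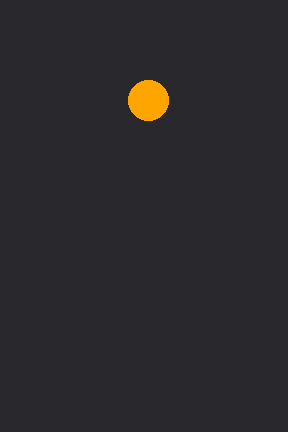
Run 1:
center_x = 148
center_y = 100
radius = 20
color = 'orange'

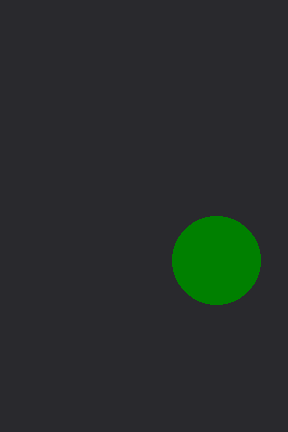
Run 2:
center_x = 216
center_y = 260
radius = 44
color = 'green'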